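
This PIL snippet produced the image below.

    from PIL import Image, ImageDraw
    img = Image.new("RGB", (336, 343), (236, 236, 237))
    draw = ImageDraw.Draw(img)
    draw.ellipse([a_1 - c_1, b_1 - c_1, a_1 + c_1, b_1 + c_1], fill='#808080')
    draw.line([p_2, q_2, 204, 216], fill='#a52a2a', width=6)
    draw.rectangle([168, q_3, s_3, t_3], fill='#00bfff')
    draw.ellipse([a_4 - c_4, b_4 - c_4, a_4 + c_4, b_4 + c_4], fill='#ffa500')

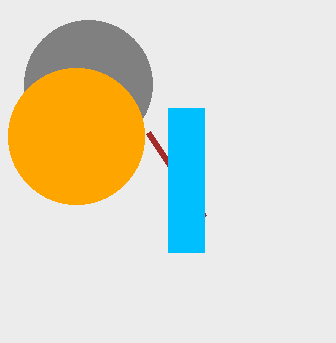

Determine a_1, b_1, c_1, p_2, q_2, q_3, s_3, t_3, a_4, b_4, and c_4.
a_1 = 88, b_1 = 84, c_1 = 64, p_2 = 148, q_2 = 132, q_3 = 108, s_3 = 204, t_3 = 252, a_4 = 76, b_4 = 136, c_4 = 68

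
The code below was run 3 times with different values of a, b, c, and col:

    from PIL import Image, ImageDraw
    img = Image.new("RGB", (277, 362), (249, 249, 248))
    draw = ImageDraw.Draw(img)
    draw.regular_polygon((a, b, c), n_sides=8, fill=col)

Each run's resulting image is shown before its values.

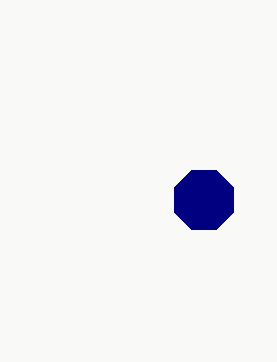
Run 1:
a = 204
b = 200
c = 32
col = 'navy'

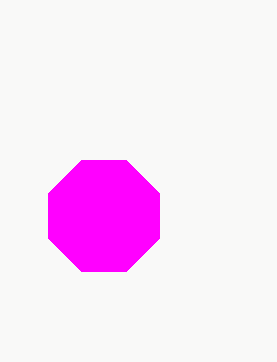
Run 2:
a = 104; b = 216; c = 60; col = 'magenta'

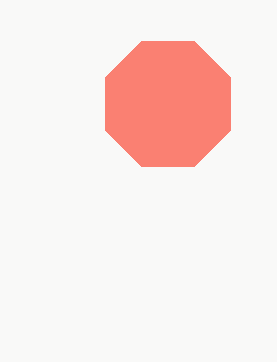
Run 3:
a = 168, b = 104, c = 68, col = 'salmon'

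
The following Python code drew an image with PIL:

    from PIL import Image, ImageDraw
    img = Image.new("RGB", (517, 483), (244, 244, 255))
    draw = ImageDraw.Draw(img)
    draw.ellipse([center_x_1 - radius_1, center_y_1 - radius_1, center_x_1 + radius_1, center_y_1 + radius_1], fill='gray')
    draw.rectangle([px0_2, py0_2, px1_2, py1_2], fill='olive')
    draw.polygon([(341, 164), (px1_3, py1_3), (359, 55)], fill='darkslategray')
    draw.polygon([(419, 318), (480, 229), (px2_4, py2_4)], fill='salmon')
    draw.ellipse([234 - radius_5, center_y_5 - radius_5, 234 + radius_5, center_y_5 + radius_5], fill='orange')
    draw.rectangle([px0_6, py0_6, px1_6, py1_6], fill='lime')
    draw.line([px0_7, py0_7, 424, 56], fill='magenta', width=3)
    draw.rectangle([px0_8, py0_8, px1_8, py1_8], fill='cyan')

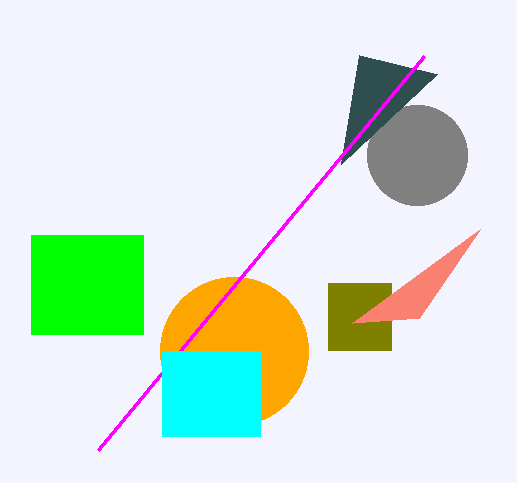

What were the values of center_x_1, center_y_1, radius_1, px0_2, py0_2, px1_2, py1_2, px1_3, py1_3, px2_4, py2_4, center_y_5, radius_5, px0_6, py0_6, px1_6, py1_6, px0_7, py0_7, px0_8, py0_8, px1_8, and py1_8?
center_x_1 = 417, center_y_1 = 155, radius_1 = 50, px0_2 = 328, py0_2 = 283, px1_2 = 391, py1_2 = 350, px1_3 = 437, py1_3 = 74, px2_4 = 352, py2_4 = 323, center_y_5 = 351, radius_5 = 74, px0_6 = 31, py0_6 = 235, px1_6 = 143, py1_6 = 334, px0_7 = 98, py0_7 = 450, px0_8 = 162, py0_8 = 351, px1_8 = 260, py1_8 = 436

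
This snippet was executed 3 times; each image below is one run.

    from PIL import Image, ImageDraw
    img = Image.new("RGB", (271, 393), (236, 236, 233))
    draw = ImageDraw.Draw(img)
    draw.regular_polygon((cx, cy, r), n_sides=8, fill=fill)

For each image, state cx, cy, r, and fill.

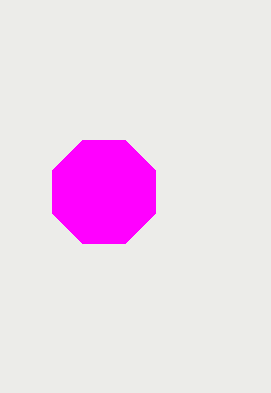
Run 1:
cx = 104, cy = 192, r = 56, fill = 'magenta'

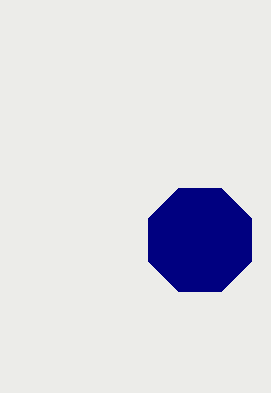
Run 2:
cx = 200, cy = 240, r = 56, fill = 'navy'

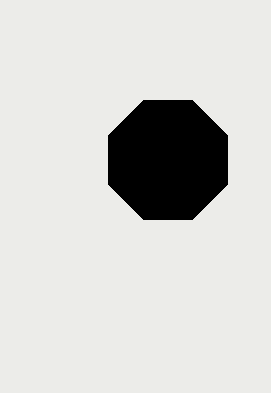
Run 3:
cx = 168
cy = 160
r = 64
fill = 'black'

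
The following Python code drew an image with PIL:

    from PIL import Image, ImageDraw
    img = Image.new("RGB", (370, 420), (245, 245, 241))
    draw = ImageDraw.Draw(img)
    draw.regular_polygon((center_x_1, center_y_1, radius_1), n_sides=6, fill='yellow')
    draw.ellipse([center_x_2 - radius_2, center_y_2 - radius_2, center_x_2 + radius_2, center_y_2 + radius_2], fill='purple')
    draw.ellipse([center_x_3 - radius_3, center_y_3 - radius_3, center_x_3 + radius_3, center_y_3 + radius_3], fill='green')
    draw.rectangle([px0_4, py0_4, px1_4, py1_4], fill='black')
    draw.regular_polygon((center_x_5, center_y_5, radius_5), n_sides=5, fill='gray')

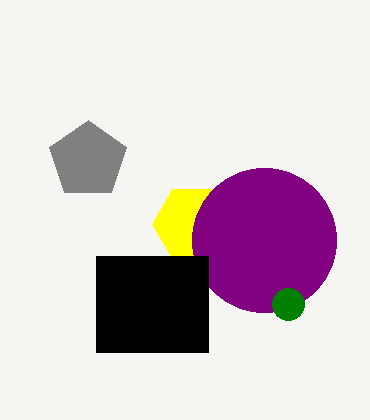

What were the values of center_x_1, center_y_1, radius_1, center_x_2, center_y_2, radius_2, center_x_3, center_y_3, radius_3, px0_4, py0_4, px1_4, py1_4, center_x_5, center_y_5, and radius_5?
center_x_1 = 192, center_y_1 = 224, radius_1 = 40, center_x_2 = 264, center_y_2 = 240, radius_2 = 72, center_x_3 = 288, center_y_3 = 304, radius_3 = 16, px0_4 = 96, py0_4 = 256, px1_4 = 208, py1_4 = 352, center_x_5 = 88, center_y_5 = 160, radius_5 = 40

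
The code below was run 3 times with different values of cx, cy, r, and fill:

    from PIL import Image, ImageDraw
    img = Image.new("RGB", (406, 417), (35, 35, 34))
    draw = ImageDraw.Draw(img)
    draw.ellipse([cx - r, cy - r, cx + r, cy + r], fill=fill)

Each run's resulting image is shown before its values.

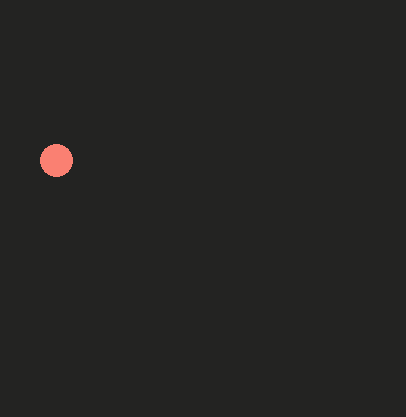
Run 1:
cx = 56
cy = 160
r = 16
fill = 'salmon'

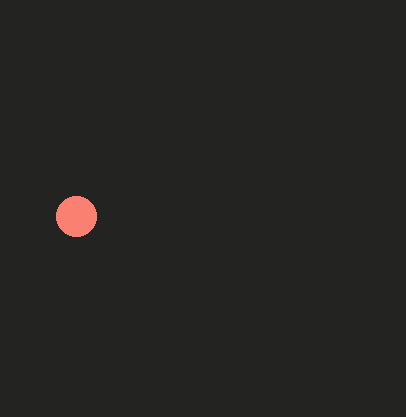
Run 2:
cx = 76
cy = 216
r = 20
fill = 'salmon'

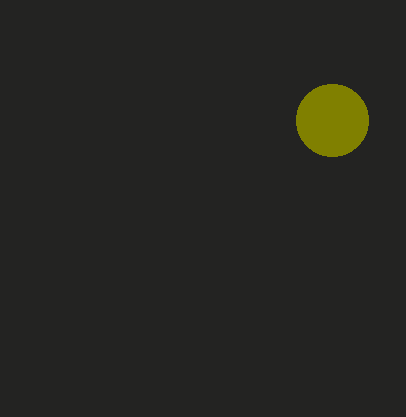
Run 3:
cx = 332; cy = 120; r = 36; fill = 'olive'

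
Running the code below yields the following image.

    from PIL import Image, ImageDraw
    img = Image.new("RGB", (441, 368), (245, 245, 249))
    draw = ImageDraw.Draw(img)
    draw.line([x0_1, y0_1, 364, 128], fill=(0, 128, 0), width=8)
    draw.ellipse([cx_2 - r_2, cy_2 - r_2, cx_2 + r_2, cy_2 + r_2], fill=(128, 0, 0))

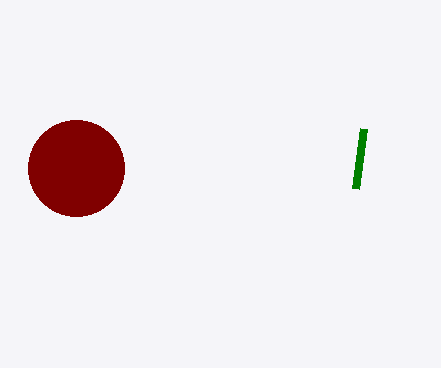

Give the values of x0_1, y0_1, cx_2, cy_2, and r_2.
x0_1 = 356
y0_1 = 188
cx_2 = 76
cy_2 = 168
r_2 = 48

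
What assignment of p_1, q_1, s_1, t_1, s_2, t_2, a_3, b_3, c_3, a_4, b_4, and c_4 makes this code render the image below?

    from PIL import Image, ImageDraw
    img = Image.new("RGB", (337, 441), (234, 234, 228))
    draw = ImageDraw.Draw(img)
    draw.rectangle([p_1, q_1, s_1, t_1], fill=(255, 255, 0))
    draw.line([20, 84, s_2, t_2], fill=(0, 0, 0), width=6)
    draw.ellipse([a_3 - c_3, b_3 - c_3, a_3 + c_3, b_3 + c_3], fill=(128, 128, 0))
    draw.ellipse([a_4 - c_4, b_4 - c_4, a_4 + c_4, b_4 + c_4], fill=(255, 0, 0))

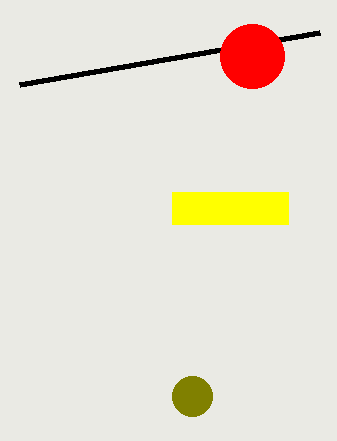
p_1 = 172; q_1 = 192; s_1 = 288; t_1 = 224; s_2 = 320; t_2 = 32; a_3 = 192; b_3 = 396; c_3 = 20; a_4 = 252; b_4 = 56; c_4 = 32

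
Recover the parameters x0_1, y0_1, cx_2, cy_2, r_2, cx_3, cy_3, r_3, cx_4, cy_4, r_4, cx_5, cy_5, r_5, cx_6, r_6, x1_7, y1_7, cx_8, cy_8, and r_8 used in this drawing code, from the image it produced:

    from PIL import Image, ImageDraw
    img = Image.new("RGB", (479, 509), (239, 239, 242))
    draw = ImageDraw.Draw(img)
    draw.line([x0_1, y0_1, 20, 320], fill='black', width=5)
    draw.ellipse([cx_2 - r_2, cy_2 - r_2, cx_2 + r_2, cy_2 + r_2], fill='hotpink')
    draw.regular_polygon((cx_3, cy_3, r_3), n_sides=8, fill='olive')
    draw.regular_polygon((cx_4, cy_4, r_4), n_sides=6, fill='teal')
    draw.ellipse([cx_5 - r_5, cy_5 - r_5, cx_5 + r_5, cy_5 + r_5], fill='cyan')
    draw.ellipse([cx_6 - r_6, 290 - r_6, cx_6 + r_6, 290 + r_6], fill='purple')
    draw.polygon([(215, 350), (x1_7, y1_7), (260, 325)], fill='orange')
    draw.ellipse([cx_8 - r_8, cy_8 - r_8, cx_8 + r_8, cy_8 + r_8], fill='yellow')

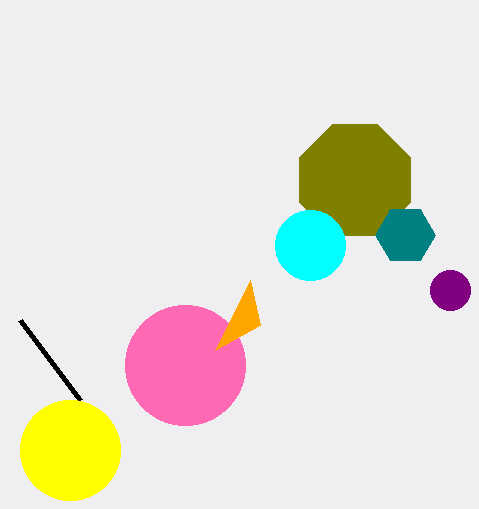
x0_1 = 80; y0_1 = 400; cx_2 = 185; cy_2 = 365; r_2 = 60; cx_3 = 355; cy_3 = 180; r_3 = 60; cx_4 = 405; cy_4 = 235; r_4 = 30; cx_5 = 310; cy_5 = 245; r_5 = 35; cx_6 = 450; r_6 = 20; x1_7 = 250; y1_7 = 280; cx_8 = 70; cy_8 = 450; r_8 = 50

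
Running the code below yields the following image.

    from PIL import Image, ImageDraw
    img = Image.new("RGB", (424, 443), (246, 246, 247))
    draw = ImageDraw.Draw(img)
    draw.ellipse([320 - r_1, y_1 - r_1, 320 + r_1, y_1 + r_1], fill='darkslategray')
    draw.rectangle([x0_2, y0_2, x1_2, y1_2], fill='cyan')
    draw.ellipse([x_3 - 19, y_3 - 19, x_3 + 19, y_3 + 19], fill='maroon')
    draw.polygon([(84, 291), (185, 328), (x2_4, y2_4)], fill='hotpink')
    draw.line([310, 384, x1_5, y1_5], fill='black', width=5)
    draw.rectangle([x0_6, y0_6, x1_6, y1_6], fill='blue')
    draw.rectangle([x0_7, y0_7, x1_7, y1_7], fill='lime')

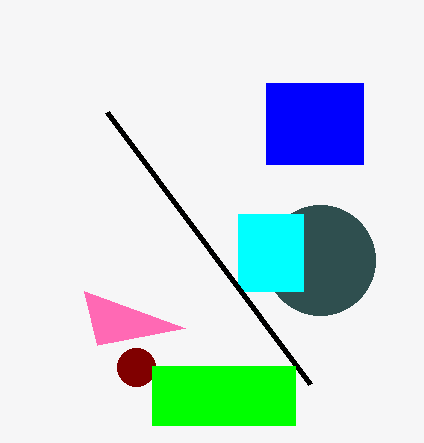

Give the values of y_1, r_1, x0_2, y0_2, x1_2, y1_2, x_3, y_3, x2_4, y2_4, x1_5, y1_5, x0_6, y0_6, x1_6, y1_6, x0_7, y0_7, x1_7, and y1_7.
y_1 = 260
r_1 = 55
x0_2 = 238
y0_2 = 214
x1_2 = 303
y1_2 = 291
x_3 = 136
y_3 = 367
x2_4 = 97
y2_4 = 345
x1_5 = 107
y1_5 = 112
x0_6 = 266
y0_6 = 83
x1_6 = 363
y1_6 = 164
x0_7 = 152
y0_7 = 366
x1_7 = 295
y1_7 = 425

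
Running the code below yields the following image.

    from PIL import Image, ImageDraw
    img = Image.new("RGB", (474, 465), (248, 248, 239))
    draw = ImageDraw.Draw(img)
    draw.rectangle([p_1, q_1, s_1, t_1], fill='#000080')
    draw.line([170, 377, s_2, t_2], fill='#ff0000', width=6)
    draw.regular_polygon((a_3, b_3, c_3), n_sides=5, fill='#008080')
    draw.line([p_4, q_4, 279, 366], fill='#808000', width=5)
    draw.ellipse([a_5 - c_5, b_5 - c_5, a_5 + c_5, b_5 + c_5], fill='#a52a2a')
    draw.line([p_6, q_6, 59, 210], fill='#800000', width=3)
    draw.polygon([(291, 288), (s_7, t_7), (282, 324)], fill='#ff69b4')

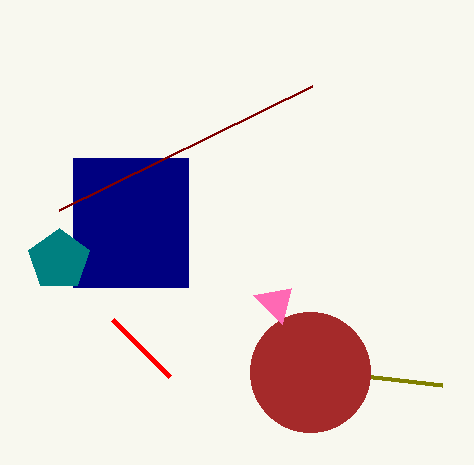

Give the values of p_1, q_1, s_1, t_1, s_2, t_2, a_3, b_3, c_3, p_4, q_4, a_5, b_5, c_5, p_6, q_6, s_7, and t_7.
p_1 = 73
q_1 = 158
s_1 = 188
t_1 = 287
s_2 = 113
t_2 = 320
a_3 = 59
b_3 = 260
c_3 = 32
p_4 = 442
q_4 = 385
a_5 = 310
b_5 = 372
c_5 = 60
p_6 = 312
q_6 = 86
s_7 = 253
t_7 = 295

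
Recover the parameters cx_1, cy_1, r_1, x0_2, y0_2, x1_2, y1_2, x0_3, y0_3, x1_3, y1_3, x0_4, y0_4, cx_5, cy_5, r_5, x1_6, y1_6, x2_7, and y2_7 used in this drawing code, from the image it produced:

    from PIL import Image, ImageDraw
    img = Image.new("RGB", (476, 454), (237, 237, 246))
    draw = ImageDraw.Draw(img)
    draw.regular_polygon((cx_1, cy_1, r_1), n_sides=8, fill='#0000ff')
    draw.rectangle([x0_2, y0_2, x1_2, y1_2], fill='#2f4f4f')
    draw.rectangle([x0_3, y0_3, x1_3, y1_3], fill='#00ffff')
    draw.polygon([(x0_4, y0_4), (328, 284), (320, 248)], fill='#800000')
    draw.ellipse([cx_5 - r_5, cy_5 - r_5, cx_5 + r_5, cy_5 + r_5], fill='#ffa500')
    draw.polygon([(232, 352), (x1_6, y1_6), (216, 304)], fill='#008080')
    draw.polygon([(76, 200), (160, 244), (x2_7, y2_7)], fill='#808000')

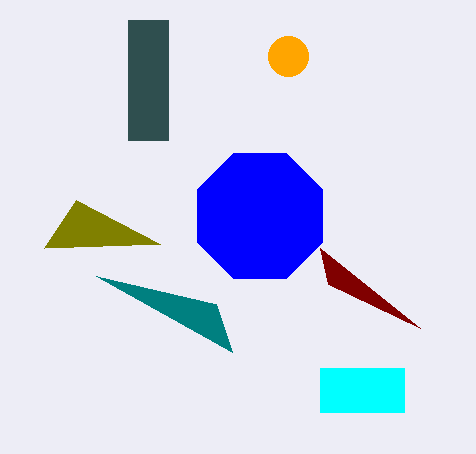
cx_1 = 260; cy_1 = 216; r_1 = 68; x0_2 = 128; y0_2 = 20; x1_2 = 168; y1_2 = 140; x0_3 = 320; y0_3 = 368; x1_3 = 404; y1_3 = 412; x0_4 = 420; y0_4 = 328; cx_5 = 288; cy_5 = 56; r_5 = 20; x1_6 = 96; y1_6 = 276; x2_7 = 44; y2_7 = 248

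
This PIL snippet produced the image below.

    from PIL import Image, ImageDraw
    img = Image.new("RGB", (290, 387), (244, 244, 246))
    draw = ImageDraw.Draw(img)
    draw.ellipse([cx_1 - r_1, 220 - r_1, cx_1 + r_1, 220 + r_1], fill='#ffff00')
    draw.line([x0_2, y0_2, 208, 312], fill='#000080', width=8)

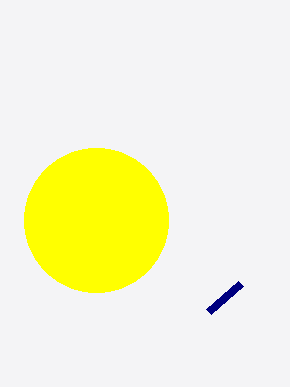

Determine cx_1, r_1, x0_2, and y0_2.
cx_1 = 96
r_1 = 72
x0_2 = 240
y0_2 = 284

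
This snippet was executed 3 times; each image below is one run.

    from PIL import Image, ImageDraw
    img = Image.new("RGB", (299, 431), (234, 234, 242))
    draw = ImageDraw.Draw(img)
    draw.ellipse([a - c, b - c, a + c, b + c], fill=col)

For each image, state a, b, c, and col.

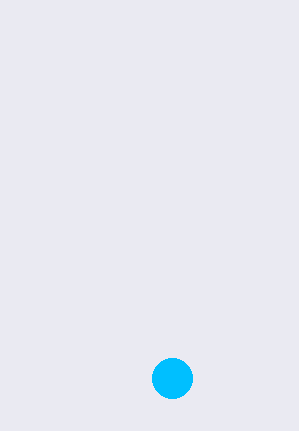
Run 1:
a = 172
b = 378
c = 20
col = 'deepskyblue'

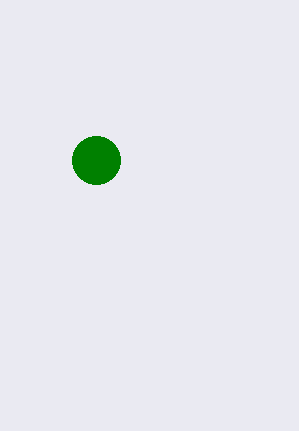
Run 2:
a = 96
b = 160
c = 24
col = 'green'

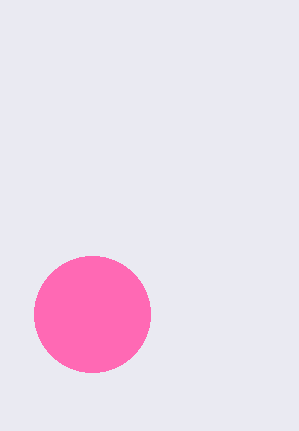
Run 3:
a = 92, b = 314, c = 58, col = 'hotpink'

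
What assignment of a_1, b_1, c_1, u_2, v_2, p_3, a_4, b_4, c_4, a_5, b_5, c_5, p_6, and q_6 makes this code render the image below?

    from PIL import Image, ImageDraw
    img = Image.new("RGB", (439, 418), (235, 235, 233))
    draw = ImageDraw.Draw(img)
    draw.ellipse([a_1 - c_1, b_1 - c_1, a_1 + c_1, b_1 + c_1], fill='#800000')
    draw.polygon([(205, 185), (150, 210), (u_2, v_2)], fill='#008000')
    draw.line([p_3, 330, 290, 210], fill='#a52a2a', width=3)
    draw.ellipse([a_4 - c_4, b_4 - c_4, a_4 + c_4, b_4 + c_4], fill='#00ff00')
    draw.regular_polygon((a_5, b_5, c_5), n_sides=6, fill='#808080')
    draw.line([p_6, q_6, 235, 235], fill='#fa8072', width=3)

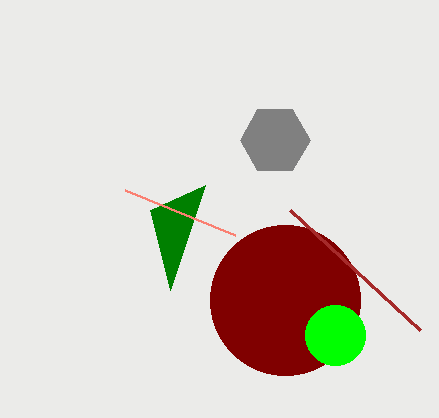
a_1 = 285; b_1 = 300; c_1 = 75; u_2 = 170; v_2 = 290; p_3 = 420; a_4 = 335; b_4 = 335; c_4 = 30; a_5 = 275; b_5 = 140; c_5 = 35; p_6 = 125; q_6 = 190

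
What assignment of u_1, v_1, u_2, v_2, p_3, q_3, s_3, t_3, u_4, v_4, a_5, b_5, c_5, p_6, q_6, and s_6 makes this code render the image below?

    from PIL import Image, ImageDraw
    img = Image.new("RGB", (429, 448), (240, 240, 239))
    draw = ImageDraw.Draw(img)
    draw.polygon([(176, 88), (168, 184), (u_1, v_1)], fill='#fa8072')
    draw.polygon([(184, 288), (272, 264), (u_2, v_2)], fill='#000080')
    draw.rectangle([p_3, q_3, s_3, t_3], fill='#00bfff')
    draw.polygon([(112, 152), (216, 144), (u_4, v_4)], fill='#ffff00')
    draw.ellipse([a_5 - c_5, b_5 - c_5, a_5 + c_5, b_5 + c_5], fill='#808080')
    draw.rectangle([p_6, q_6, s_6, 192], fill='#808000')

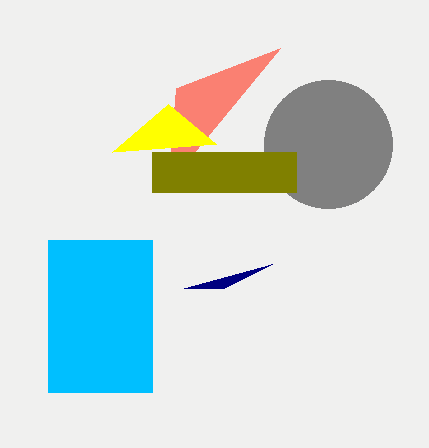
u_1 = 280; v_1 = 48; u_2 = 224; v_2 = 288; p_3 = 48; q_3 = 240; s_3 = 152; t_3 = 392; u_4 = 168; v_4 = 104; a_5 = 328; b_5 = 144; c_5 = 64; p_6 = 152; q_6 = 152; s_6 = 296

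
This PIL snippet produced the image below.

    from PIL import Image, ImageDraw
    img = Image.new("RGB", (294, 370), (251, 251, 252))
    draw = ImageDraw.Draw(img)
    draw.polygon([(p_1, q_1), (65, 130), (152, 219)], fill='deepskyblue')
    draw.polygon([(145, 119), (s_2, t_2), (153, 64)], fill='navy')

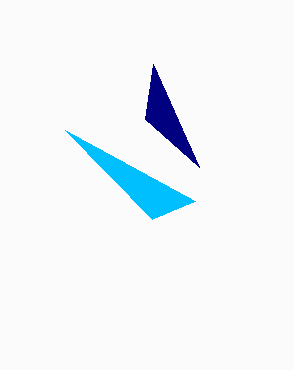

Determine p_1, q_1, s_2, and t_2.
p_1 = 195, q_1 = 201, s_2 = 199, t_2 = 167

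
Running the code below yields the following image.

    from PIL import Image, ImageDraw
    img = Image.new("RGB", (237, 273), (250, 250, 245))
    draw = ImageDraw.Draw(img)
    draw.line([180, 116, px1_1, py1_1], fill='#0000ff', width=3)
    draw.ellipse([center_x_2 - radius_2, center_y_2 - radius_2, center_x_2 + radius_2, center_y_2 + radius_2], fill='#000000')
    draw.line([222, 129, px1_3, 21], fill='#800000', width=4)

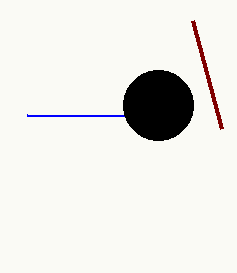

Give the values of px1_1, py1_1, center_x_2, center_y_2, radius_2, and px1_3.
px1_1 = 27, py1_1 = 115, center_x_2 = 158, center_y_2 = 105, radius_2 = 35, px1_3 = 193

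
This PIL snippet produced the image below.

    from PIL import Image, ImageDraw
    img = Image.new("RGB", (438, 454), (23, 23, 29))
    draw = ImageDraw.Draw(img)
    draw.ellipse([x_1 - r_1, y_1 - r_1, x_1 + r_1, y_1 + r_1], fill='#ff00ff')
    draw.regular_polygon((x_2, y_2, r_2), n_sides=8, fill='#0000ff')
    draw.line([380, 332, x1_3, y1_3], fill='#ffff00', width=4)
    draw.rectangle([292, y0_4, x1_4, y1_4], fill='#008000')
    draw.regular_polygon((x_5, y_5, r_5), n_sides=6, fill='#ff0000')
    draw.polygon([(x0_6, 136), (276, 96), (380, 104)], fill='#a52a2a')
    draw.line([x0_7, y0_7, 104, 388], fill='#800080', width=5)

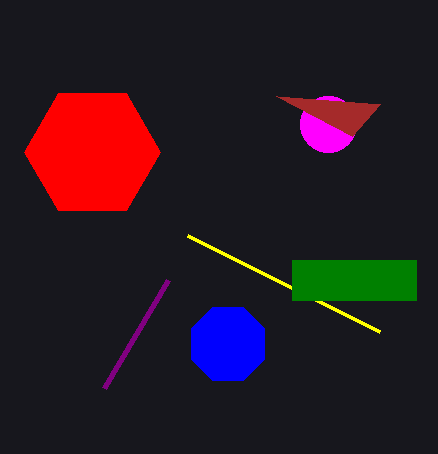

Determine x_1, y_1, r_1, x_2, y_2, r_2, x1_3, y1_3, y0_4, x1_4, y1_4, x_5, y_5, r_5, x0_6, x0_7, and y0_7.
x_1 = 328
y_1 = 124
r_1 = 28
x_2 = 228
y_2 = 344
r_2 = 40
x1_3 = 188
y1_3 = 236
y0_4 = 260
x1_4 = 416
y1_4 = 300
x_5 = 92
y_5 = 152
r_5 = 68
x0_6 = 352
x0_7 = 168
y0_7 = 280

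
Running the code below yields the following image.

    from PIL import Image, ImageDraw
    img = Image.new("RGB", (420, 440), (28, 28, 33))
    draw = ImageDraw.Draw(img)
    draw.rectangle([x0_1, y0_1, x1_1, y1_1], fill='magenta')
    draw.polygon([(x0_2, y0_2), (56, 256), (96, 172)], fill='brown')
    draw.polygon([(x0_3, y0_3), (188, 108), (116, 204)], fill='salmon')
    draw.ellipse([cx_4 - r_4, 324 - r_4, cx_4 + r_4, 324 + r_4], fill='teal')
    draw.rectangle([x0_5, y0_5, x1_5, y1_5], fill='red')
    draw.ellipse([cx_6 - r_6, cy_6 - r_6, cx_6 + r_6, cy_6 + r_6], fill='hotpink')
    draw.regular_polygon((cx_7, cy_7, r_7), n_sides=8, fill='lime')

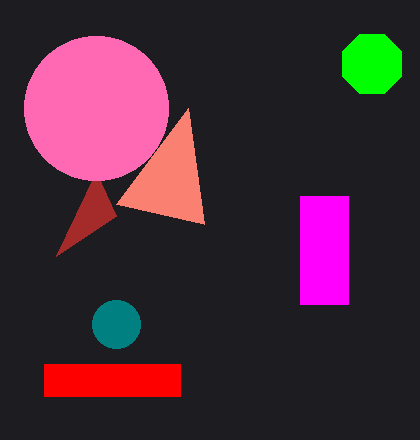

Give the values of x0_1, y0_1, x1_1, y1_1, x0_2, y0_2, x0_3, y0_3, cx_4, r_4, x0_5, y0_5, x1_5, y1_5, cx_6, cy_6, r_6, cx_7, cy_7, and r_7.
x0_1 = 300
y0_1 = 196
x1_1 = 348
y1_1 = 304
x0_2 = 116
y0_2 = 216
x0_3 = 204
y0_3 = 224
cx_4 = 116
r_4 = 24
x0_5 = 44
y0_5 = 364
x1_5 = 180
y1_5 = 396
cx_6 = 96
cy_6 = 108
r_6 = 72
cx_7 = 372
cy_7 = 64
r_7 = 32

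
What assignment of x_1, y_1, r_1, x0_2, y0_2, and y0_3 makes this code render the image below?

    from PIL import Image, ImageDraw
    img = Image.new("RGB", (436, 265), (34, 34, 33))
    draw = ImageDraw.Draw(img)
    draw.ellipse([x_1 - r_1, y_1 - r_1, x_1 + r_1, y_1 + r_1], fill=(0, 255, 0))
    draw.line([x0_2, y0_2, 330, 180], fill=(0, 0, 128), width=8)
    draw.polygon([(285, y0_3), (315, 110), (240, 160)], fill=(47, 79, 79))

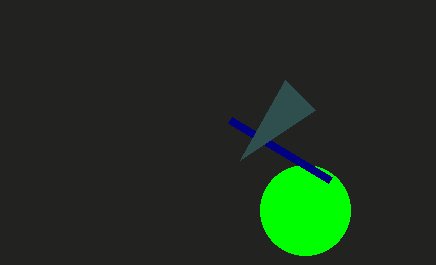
x_1 = 305; y_1 = 210; r_1 = 45; x0_2 = 230; y0_2 = 120; y0_3 = 80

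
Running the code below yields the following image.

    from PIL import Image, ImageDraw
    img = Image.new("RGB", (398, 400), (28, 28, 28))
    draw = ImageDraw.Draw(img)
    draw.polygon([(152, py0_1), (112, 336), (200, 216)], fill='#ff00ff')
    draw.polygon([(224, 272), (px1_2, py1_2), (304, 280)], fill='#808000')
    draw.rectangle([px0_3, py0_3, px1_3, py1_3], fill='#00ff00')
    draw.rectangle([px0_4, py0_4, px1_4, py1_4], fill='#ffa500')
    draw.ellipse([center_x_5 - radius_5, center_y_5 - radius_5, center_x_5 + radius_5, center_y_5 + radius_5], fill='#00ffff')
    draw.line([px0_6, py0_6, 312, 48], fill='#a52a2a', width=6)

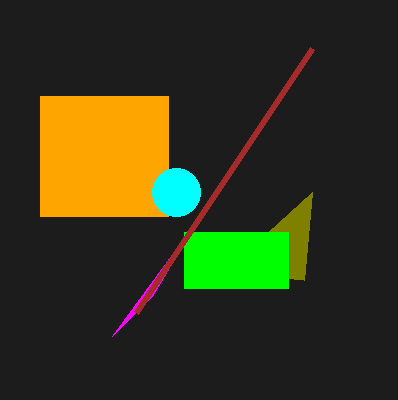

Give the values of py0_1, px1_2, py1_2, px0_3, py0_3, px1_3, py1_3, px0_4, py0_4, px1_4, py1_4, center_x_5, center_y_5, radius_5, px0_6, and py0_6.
py0_1 = 296; px1_2 = 312; py1_2 = 192; px0_3 = 184; py0_3 = 232; px1_3 = 288; py1_3 = 288; px0_4 = 40; py0_4 = 96; px1_4 = 168; py1_4 = 216; center_x_5 = 176; center_y_5 = 192; radius_5 = 24; px0_6 = 136; py0_6 = 312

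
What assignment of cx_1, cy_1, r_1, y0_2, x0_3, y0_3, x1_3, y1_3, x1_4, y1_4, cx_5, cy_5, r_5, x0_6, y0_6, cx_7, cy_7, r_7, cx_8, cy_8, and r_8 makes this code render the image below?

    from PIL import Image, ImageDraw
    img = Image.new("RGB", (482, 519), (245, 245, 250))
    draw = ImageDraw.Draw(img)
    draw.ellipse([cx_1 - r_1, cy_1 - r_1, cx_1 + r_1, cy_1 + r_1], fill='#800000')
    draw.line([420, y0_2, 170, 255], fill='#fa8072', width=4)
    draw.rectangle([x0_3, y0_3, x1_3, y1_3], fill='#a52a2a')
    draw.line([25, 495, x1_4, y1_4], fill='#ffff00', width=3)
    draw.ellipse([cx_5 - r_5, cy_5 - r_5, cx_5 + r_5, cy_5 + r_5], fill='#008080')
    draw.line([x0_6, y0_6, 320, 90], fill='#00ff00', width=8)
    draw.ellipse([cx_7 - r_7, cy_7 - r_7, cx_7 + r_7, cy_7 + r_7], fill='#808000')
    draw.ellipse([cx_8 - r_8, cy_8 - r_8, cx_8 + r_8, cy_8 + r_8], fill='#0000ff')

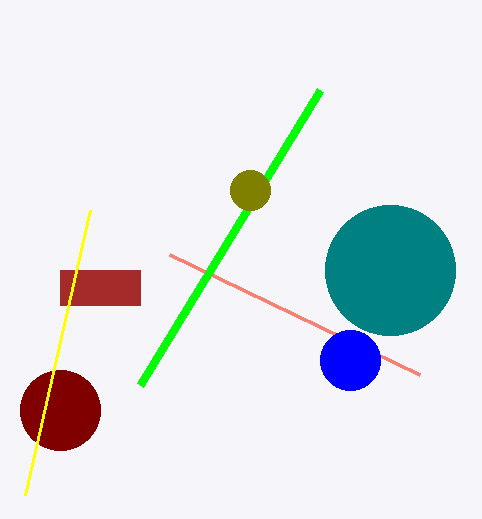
cx_1 = 60
cy_1 = 410
r_1 = 40
y0_2 = 375
x0_3 = 60
y0_3 = 270
x1_3 = 140
y1_3 = 305
x1_4 = 90
y1_4 = 210
cx_5 = 390
cy_5 = 270
r_5 = 65
x0_6 = 140
y0_6 = 385
cx_7 = 250
cy_7 = 190
r_7 = 20
cx_8 = 350
cy_8 = 360
r_8 = 30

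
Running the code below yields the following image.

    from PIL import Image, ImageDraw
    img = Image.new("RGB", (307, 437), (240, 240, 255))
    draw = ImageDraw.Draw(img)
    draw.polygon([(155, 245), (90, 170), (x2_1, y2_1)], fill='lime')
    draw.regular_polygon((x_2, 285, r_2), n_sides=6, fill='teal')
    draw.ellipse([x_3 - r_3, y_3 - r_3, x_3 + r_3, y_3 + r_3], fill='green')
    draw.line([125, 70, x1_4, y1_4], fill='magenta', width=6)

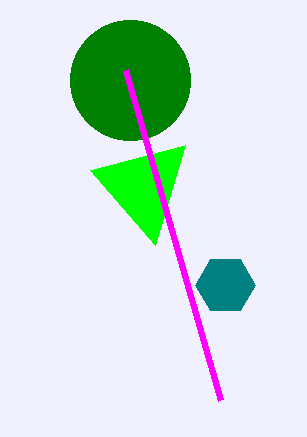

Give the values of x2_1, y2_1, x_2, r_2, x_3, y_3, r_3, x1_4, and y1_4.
x2_1 = 185, y2_1 = 145, x_2 = 225, r_2 = 30, x_3 = 130, y_3 = 80, r_3 = 60, x1_4 = 220, y1_4 = 400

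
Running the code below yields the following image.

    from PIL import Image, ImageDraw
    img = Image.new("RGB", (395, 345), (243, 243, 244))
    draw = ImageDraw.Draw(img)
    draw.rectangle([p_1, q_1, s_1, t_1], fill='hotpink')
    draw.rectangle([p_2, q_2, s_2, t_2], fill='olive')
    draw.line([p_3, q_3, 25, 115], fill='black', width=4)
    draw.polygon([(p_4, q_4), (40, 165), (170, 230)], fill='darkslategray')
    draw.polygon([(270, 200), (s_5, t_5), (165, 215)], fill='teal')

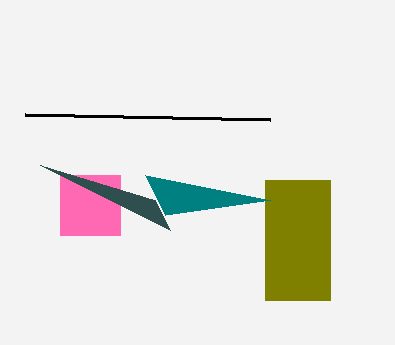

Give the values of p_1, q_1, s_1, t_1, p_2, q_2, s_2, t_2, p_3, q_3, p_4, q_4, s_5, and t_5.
p_1 = 60, q_1 = 175, s_1 = 120, t_1 = 235, p_2 = 265, q_2 = 180, s_2 = 330, t_2 = 300, p_3 = 270, q_3 = 120, p_4 = 155, q_4 = 200, s_5 = 145, t_5 = 175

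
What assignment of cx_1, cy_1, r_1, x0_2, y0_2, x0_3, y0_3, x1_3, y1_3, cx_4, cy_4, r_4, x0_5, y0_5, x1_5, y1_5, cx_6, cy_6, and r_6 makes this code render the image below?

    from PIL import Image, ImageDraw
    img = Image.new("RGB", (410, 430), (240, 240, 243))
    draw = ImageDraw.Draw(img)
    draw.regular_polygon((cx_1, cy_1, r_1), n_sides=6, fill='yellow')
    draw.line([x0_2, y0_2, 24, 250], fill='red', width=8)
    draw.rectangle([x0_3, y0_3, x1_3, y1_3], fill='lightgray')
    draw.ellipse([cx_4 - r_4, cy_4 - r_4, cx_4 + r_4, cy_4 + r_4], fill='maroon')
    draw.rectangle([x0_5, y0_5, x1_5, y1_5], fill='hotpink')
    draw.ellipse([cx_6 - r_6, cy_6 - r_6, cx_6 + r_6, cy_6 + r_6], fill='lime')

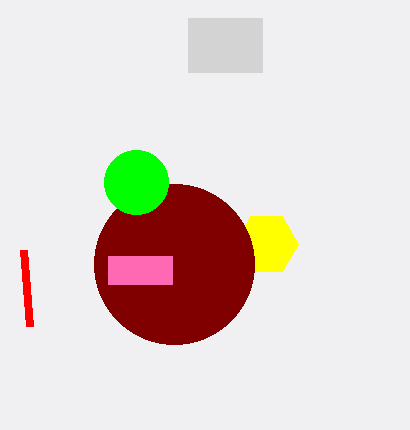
cx_1 = 266
cy_1 = 244
r_1 = 32
x0_2 = 30
y0_2 = 326
x0_3 = 188
y0_3 = 18
x1_3 = 262
y1_3 = 72
cx_4 = 174
cy_4 = 264
r_4 = 80
x0_5 = 108
y0_5 = 256
x1_5 = 172
y1_5 = 284
cx_6 = 136
cy_6 = 182
r_6 = 32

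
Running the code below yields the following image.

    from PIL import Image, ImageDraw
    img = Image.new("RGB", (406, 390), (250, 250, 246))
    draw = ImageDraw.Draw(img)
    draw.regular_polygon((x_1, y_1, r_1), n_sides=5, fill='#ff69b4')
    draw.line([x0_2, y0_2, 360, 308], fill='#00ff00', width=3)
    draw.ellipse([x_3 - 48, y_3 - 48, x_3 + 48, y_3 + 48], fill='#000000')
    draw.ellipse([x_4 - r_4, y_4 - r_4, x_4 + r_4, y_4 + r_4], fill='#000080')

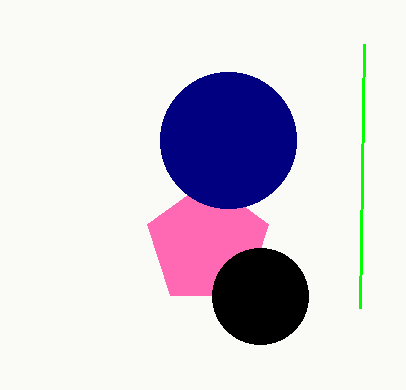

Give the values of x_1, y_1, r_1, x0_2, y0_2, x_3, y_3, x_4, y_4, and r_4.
x_1 = 208
y_1 = 244
r_1 = 64
x0_2 = 364
y0_2 = 44
x_3 = 260
y_3 = 296
x_4 = 228
y_4 = 140
r_4 = 68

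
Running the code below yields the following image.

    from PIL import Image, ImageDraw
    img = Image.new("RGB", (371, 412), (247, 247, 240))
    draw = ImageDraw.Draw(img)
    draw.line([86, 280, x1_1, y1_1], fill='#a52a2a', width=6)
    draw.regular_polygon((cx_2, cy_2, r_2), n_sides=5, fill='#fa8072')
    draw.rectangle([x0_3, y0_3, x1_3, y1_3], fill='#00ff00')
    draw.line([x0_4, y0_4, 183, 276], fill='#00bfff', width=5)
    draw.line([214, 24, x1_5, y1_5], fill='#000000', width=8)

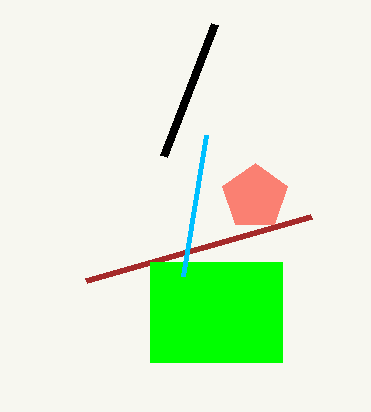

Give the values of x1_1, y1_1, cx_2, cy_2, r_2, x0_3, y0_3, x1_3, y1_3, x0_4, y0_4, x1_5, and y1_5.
x1_1 = 311, y1_1 = 216, cx_2 = 255, cy_2 = 197, r_2 = 34, x0_3 = 150, y0_3 = 262, x1_3 = 282, y1_3 = 362, x0_4 = 206, y0_4 = 135, x1_5 = 163, y1_5 = 156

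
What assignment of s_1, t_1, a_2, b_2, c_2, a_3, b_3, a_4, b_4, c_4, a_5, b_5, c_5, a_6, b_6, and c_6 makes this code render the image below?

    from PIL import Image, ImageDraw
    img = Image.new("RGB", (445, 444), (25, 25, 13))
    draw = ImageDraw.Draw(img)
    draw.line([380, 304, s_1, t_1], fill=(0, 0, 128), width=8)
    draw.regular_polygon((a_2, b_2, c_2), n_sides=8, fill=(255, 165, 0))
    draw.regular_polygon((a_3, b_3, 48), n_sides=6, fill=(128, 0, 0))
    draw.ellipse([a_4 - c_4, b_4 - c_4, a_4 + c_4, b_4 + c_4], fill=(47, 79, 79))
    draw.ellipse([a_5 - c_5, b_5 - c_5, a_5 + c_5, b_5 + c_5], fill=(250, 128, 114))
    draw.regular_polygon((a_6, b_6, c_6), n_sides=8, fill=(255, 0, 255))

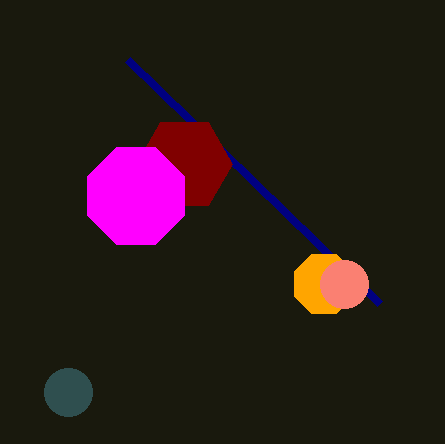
s_1 = 128
t_1 = 60
a_2 = 324
b_2 = 284
c_2 = 32
a_3 = 184
b_3 = 164
a_4 = 68
b_4 = 392
c_4 = 24
a_5 = 344
b_5 = 284
c_5 = 24
a_6 = 136
b_6 = 196
c_6 = 52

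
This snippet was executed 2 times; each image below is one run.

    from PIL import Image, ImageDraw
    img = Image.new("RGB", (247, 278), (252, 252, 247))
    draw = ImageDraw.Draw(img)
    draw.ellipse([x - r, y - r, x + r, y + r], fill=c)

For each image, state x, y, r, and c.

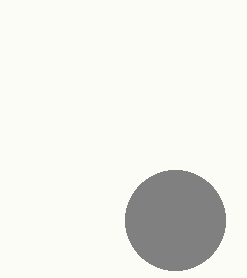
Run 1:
x = 175; y = 220; r = 50; c = 'gray'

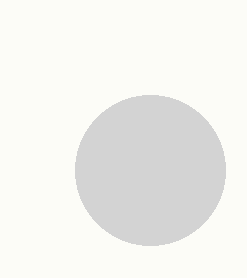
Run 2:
x = 150, y = 170, r = 75, c = 'lightgray'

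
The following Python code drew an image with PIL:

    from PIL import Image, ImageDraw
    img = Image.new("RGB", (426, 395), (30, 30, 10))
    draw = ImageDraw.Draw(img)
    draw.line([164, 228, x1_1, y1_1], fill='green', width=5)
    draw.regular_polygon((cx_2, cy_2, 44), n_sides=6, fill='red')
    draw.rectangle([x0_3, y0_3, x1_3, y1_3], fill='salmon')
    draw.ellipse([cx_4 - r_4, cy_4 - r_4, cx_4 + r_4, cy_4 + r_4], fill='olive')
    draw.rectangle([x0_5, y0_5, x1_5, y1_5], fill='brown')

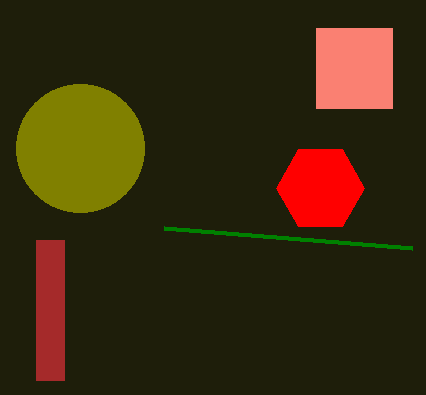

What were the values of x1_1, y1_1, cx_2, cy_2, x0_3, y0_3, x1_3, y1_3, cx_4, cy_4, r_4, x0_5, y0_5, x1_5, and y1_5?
x1_1 = 412, y1_1 = 248, cx_2 = 320, cy_2 = 188, x0_3 = 316, y0_3 = 28, x1_3 = 392, y1_3 = 108, cx_4 = 80, cy_4 = 148, r_4 = 64, x0_5 = 36, y0_5 = 240, x1_5 = 64, y1_5 = 380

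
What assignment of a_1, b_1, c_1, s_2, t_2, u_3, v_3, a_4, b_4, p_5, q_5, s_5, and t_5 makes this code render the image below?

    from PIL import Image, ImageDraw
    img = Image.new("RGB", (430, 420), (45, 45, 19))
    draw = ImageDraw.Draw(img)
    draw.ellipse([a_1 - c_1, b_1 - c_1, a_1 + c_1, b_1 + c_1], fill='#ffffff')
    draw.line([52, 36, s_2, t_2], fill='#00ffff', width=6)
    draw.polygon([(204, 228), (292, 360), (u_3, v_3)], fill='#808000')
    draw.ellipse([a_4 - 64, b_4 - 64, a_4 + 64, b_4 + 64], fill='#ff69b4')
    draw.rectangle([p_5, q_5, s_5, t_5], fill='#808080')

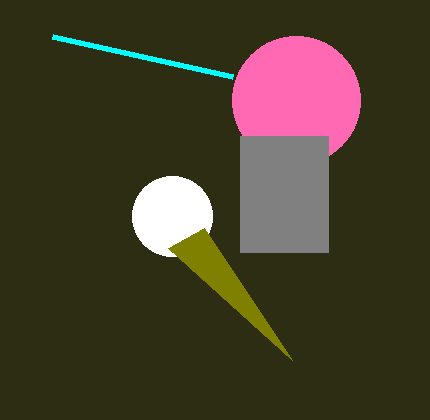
a_1 = 172, b_1 = 216, c_1 = 40, s_2 = 232, t_2 = 76, u_3 = 168, v_3 = 248, a_4 = 296, b_4 = 100, p_5 = 240, q_5 = 136, s_5 = 328, t_5 = 252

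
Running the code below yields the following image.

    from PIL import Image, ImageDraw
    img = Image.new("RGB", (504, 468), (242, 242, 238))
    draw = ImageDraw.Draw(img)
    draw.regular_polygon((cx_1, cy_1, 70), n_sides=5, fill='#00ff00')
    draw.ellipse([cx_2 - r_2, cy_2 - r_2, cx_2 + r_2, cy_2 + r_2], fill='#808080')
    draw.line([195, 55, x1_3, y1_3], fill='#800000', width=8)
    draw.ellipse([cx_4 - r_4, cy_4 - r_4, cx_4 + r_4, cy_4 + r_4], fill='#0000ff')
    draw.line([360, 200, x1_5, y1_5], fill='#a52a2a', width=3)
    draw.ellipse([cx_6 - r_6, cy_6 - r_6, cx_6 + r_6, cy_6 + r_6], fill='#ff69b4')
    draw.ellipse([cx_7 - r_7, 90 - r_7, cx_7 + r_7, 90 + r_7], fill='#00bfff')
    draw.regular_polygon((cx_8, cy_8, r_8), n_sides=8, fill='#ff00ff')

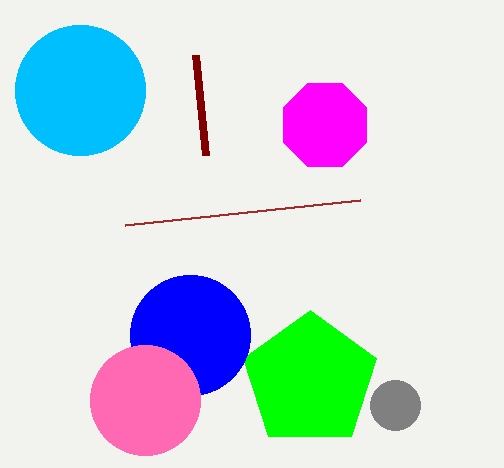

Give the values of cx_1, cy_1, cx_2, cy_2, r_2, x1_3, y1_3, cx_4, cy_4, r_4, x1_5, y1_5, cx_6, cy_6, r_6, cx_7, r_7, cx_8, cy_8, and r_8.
cx_1 = 310, cy_1 = 380, cx_2 = 395, cy_2 = 405, r_2 = 25, x1_3 = 205, y1_3 = 155, cx_4 = 190, cy_4 = 335, r_4 = 60, x1_5 = 125, y1_5 = 225, cx_6 = 145, cy_6 = 400, r_6 = 55, cx_7 = 80, r_7 = 65, cx_8 = 325, cy_8 = 125, r_8 = 45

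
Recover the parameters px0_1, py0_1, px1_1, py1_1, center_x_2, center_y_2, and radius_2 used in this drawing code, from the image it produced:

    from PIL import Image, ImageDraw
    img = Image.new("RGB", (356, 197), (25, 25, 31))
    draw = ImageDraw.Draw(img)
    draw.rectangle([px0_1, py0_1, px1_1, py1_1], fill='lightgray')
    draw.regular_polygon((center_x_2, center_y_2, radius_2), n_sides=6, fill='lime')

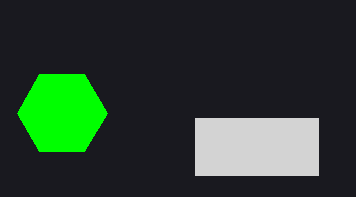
px0_1 = 195; py0_1 = 118; px1_1 = 318; py1_1 = 175; center_x_2 = 62; center_y_2 = 113; radius_2 = 45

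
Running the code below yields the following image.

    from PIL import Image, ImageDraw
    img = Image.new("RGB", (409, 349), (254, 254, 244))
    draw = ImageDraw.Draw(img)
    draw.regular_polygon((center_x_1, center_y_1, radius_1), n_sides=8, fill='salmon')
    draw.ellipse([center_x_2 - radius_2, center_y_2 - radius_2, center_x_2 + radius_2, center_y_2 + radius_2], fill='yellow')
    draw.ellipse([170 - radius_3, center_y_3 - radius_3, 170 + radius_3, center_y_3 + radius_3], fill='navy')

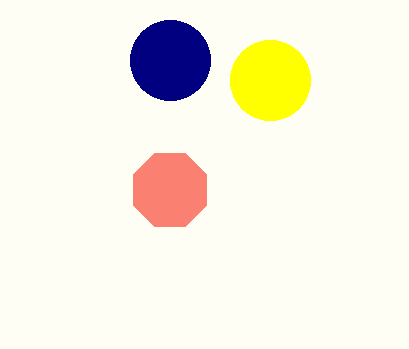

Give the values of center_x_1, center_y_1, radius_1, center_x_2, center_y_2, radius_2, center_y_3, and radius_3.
center_x_1 = 170; center_y_1 = 190; radius_1 = 40; center_x_2 = 270; center_y_2 = 80; radius_2 = 40; center_y_3 = 60; radius_3 = 40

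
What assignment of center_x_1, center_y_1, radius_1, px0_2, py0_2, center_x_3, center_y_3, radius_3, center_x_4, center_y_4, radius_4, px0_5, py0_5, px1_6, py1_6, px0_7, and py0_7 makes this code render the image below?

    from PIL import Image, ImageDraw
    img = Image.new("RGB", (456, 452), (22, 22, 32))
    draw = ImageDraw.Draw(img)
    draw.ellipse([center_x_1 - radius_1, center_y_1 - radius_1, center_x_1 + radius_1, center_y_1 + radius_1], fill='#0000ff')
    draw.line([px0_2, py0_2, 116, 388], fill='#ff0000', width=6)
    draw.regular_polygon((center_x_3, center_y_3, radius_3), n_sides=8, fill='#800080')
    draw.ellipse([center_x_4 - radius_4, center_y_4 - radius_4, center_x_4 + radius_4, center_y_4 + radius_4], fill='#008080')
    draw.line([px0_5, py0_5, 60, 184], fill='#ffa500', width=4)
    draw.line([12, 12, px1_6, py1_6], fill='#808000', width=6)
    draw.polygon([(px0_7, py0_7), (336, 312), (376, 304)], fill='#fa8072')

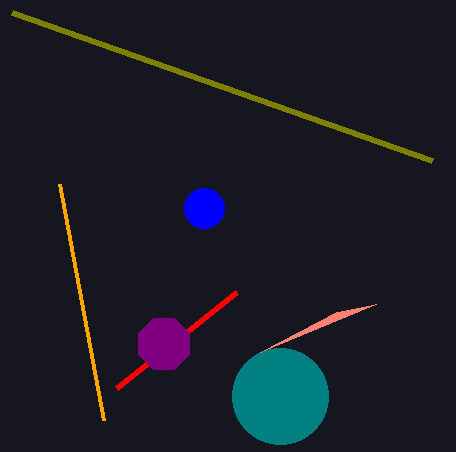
center_x_1 = 204; center_y_1 = 208; radius_1 = 20; px0_2 = 236; py0_2 = 292; center_x_3 = 164; center_y_3 = 344; radius_3 = 28; center_x_4 = 280; center_y_4 = 396; radius_4 = 48; px0_5 = 104; py0_5 = 420; px1_6 = 432; py1_6 = 160; px0_7 = 260; py0_7 = 352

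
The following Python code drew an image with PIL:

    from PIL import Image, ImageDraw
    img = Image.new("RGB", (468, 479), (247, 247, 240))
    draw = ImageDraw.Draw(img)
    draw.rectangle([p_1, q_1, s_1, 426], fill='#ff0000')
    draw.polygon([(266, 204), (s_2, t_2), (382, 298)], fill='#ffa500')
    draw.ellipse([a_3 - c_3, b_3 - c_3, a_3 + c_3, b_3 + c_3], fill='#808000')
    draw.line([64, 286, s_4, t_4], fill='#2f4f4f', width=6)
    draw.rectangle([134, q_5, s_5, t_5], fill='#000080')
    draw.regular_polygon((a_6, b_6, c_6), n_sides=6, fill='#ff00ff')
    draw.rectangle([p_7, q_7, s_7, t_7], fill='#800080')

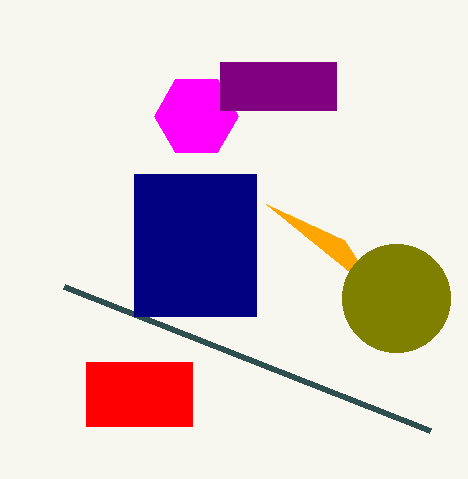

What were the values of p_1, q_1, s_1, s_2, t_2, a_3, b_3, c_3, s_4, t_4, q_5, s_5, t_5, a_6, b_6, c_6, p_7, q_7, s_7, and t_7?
p_1 = 86; q_1 = 362; s_1 = 192; s_2 = 344; t_2 = 240; a_3 = 396; b_3 = 298; c_3 = 54; s_4 = 430; t_4 = 430; q_5 = 174; s_5 = 256; t_5 = 316; a_6 = 196; b_6 = 116; c_6 = 42; p_7 = 220; q_7 = 62; s_7 = 336; t_7 = 110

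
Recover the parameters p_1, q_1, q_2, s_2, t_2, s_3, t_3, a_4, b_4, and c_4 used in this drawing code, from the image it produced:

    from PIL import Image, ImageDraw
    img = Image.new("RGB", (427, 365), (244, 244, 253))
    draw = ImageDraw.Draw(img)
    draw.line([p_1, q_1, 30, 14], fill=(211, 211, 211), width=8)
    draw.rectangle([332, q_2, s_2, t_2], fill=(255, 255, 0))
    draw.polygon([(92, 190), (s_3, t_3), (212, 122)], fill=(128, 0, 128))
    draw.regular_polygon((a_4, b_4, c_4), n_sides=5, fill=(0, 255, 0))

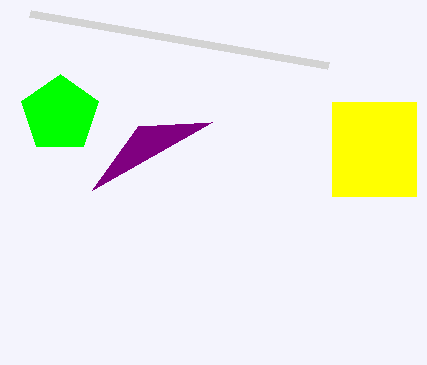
p_1 = 328, q_1 = 66, q_2 = 102, s_2 = 416, t_2 = 196, s_3 = 138, t_3 = 126, a_4 = 60, b_4 = 114, c_4 = 40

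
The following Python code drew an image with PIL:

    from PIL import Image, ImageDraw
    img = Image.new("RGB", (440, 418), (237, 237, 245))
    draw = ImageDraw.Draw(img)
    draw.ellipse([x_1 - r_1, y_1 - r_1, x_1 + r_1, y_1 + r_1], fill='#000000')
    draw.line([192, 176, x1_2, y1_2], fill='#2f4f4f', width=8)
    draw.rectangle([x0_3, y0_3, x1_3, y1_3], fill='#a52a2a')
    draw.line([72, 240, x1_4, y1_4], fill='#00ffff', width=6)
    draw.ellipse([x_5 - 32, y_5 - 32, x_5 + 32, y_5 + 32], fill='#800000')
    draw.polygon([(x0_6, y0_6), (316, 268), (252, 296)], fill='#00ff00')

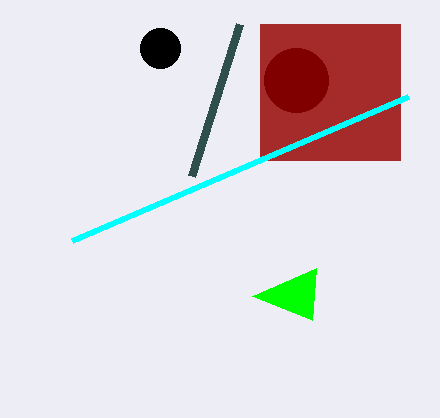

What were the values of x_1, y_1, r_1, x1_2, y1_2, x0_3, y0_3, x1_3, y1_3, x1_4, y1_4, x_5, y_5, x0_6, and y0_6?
x_1 = 160, y_1 = 48, r_1 = 20, x1_2 = 240, y1_2 = 24, x0_3 = 260, y0_3 = 24, x1_3 = 400, y1_3 = 160, x1_4 = 408, y1_4 = 96, x_5 = 296, y_5 = 80, x0_6 = 312, y0_6 = 320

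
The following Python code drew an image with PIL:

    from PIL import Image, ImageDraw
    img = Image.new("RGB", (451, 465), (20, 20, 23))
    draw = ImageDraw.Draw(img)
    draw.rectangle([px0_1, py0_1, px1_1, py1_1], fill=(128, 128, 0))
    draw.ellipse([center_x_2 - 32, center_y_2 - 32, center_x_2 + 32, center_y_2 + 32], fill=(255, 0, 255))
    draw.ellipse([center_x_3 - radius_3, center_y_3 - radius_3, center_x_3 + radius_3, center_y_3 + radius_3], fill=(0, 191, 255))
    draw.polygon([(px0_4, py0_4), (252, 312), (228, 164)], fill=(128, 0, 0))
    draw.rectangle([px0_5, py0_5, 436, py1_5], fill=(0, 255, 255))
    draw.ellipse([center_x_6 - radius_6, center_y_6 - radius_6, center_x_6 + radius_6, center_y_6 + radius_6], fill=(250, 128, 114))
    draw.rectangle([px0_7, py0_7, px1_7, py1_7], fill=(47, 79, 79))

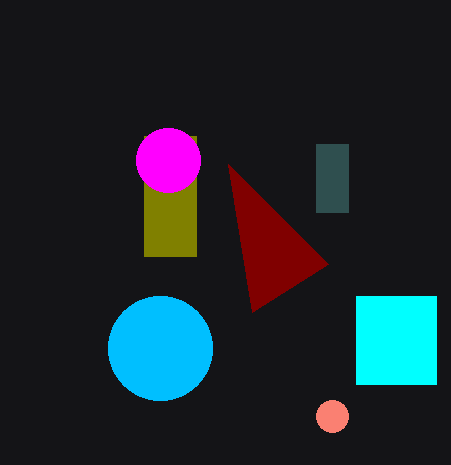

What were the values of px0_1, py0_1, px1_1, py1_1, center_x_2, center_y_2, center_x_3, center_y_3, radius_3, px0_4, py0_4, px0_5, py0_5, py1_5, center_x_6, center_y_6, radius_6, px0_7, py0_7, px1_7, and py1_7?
px0_1 = 144
py0_1 = 136
px1_1 = 196
py1_1 = 256
center_x_2 = 168
center_y_2 = 160
center_x_3 = 160
center_y_3 = 348
radius_3 = 52
px0_4 = 328
py0_4 = 264
px0_5 = 356
py0_5 = 296
py1_5 = 384
center_x_6 = 332
center_y_6 = 416
radius_6 = 16
px0_7 = 316
py0_7 = 144
px1_7 = 348
py1_7 = 212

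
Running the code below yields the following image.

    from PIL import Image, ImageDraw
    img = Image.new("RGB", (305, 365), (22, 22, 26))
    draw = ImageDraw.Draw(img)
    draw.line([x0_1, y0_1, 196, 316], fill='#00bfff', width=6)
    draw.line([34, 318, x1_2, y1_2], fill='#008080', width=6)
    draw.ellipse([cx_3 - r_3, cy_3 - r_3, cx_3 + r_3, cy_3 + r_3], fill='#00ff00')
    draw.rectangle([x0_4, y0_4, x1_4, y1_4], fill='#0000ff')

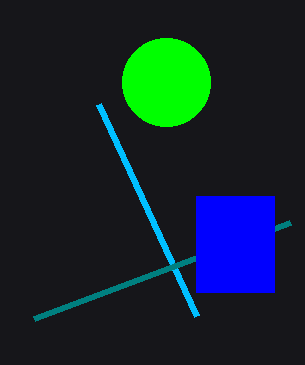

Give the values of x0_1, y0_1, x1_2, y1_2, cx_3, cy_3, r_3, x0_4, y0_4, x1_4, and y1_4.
x0_1 = 98; y0_1 = 104; x1_2 = 290; y1_2 = 222; cx_3 = 166; cy_3 = 82; r_3 = 44; x0_4 = 196; y0_4 = 196; x1_4 = 274; y1_4 = 292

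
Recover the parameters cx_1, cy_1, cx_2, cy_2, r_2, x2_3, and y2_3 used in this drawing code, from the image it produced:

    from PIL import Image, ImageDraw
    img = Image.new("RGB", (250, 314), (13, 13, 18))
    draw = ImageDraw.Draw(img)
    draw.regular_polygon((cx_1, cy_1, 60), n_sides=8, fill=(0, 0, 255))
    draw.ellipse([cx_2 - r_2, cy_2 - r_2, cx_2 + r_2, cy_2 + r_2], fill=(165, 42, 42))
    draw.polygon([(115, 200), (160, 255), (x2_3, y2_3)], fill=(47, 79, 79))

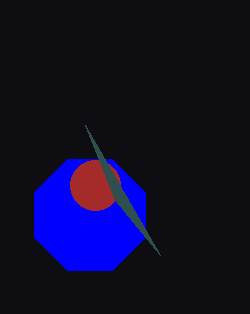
cx_1 = 90; cy_1 = 215; cx_2 = 95; cy_2 = 185; r_2 = 25; x2_3 = 85; y2_3 = 125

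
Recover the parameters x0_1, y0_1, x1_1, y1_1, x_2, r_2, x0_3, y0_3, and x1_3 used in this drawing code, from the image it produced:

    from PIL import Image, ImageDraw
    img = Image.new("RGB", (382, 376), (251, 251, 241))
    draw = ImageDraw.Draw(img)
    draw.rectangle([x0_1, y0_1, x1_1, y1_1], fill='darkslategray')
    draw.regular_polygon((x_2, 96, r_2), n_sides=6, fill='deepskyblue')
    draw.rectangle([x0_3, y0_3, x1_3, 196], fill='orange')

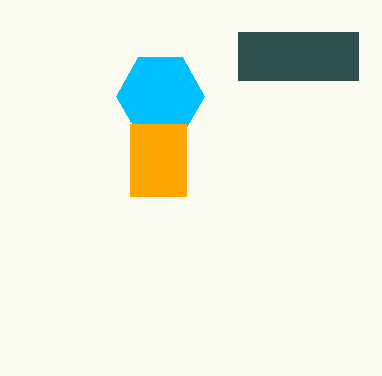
x0_1 = 238; y0_1 = 32; x1_1 = 358; y1_1 = 80; x_2 = 160; r_2 = 44; x0_3 = 130; y0_3 = 124; x1_3 = 186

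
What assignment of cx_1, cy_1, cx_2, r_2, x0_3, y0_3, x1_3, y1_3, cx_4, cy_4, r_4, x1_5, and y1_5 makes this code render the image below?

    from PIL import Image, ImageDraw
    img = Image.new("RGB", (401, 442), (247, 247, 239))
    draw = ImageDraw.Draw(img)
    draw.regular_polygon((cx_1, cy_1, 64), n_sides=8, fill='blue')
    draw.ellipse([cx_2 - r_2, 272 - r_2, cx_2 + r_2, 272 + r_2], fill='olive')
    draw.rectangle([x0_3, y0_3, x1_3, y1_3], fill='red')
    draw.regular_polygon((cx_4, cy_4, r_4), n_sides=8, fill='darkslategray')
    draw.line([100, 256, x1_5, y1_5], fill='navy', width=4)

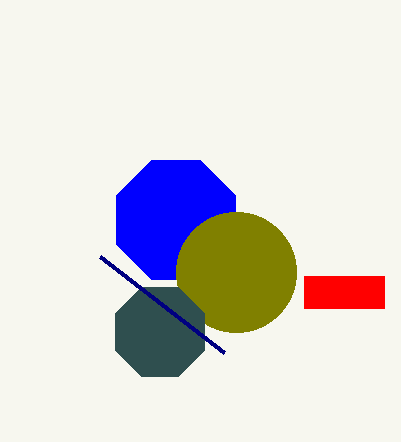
cx_1 = 176, cy_1 = 220, cx_2 = 236, r_2 = 60, x0_3 = 304, y0_3 = 276, x1_3 = 384, y1_3 = 308, cx_4 = 160, cy_4 = 332, r_4 = 48, x1_5 = 224, y1_5 = 352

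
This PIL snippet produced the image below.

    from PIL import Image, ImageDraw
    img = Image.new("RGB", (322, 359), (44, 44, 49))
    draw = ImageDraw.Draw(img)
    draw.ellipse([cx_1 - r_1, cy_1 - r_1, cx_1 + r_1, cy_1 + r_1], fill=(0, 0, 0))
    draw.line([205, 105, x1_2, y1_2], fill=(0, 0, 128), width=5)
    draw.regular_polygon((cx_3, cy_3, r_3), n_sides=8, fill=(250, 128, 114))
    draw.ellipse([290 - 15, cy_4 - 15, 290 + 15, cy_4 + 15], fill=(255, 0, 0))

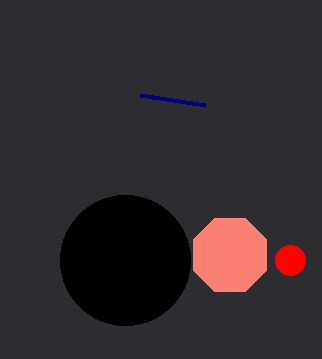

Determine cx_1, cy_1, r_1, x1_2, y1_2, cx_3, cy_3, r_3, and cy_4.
cx_1 = 125; cy_1 = 260; r_1 = 65; x1_2 = 140; y1_2 = 95; cx_3 = 230; cy_3 = 255; r_3 = 40; cy_4 = 260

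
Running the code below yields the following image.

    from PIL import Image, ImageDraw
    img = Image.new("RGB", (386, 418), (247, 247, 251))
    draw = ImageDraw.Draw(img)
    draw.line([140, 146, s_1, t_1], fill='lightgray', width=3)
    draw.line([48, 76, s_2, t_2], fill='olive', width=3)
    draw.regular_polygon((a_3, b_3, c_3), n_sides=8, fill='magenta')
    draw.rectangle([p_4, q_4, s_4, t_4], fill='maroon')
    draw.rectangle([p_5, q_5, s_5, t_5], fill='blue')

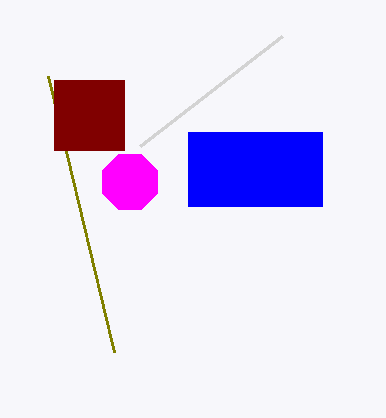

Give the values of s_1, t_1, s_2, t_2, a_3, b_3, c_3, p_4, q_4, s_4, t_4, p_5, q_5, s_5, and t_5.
s_1 = 282
t_1 = 36
s_2 = 114
t_2 = 352
a_3 = 130
b_3 = 182
c_3 = 30
p_4 = 54
q_4 = 80
s_4 = 124
t_4 = 150
p_5 = 188
q_5 = 132
s_5 = 322
t_5 = 206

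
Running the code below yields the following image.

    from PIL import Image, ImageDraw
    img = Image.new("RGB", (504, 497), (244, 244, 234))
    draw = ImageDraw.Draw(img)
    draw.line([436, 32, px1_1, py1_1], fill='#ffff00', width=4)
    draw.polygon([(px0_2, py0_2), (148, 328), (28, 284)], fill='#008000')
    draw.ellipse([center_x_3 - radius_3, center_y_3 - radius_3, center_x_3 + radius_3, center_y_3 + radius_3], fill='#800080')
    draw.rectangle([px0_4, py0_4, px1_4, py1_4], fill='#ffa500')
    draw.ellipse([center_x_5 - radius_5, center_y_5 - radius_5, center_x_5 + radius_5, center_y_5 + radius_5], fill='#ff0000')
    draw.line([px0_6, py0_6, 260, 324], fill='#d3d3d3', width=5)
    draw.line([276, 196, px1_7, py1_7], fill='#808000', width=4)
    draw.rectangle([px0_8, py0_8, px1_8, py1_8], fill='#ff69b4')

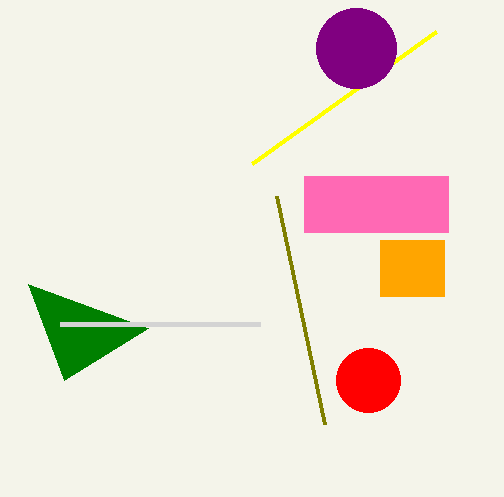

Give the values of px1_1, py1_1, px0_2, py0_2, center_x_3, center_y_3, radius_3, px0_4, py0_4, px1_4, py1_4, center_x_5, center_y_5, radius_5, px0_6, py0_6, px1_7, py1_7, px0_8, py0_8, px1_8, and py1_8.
px1_1 = 252; py1_1 = 164; px0_2 = 64; py0_2 = 380; center_x_3 = 356; center_y_3 = 48; radius_3 = 40; px0_4 = 380; py0_4 = 240; px1_4 = 444; py1_4 = 296; center_x_5 = 368; center_y_5 = 380; radius_5 = 32; px0_6 = 60; py0_6 = 324; px1_7 = 324; py1_7 = 424; px0_8 = 304; py0_8 = 176; px1_8 = 448; py1_8 = 232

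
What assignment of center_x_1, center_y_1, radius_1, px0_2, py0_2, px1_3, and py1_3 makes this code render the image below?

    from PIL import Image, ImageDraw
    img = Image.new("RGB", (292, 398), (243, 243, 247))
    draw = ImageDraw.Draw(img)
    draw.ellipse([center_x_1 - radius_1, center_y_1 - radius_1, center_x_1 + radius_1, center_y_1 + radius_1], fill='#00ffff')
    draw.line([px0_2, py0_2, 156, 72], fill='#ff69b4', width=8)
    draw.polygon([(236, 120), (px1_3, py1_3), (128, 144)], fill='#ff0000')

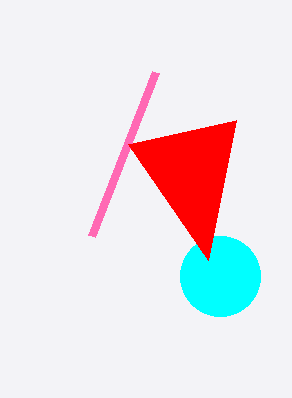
center_x_1 = 220
center_y_1 = 276
radius_1 = 40
px0_2 = 92
py0_2 = 236
px1_3 = 208
py1_3 = 260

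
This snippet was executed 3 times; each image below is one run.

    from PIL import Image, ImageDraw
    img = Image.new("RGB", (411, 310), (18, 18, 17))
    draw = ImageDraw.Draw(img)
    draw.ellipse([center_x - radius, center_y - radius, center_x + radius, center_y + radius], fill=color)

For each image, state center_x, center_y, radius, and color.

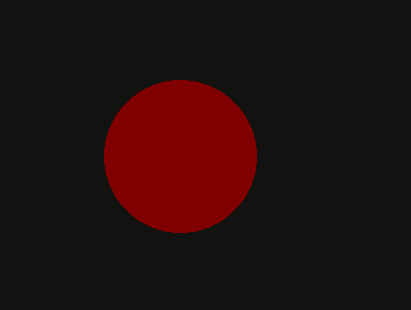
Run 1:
center_x = 180; center_y = 156; radius = 76; color = 'maroon'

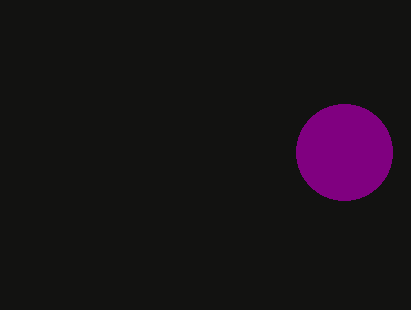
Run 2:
center_x = 344; center_y = 152; radius = 48; color = 'purple'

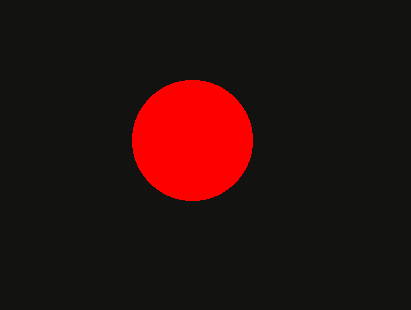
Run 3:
center_x = 192; center_y = 140; radius = 60; color = 'red'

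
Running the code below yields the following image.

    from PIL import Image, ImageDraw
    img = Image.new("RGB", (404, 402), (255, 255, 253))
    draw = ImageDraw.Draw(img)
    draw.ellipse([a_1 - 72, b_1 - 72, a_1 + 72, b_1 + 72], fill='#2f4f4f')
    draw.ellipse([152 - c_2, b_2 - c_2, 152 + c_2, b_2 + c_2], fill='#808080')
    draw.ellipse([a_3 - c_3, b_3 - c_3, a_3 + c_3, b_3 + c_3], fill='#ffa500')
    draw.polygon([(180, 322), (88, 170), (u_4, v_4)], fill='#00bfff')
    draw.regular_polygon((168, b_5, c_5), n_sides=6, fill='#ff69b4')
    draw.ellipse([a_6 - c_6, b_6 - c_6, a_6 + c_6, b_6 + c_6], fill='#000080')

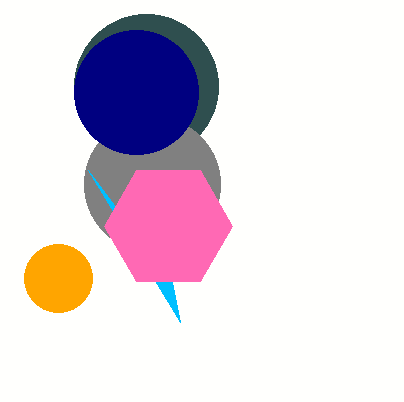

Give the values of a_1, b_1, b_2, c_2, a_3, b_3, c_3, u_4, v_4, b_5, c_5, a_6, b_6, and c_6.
a_1 = 146, b_1 = 86, b_2 = 184, c_2 = 68, a_3 = 58, b_3 = 278, c_3 = 34, u_4 = 172, v_4 = 282, b_5 = 226, c_5 = 64, a_6 = 136, b_6 = 92, c_6 = 62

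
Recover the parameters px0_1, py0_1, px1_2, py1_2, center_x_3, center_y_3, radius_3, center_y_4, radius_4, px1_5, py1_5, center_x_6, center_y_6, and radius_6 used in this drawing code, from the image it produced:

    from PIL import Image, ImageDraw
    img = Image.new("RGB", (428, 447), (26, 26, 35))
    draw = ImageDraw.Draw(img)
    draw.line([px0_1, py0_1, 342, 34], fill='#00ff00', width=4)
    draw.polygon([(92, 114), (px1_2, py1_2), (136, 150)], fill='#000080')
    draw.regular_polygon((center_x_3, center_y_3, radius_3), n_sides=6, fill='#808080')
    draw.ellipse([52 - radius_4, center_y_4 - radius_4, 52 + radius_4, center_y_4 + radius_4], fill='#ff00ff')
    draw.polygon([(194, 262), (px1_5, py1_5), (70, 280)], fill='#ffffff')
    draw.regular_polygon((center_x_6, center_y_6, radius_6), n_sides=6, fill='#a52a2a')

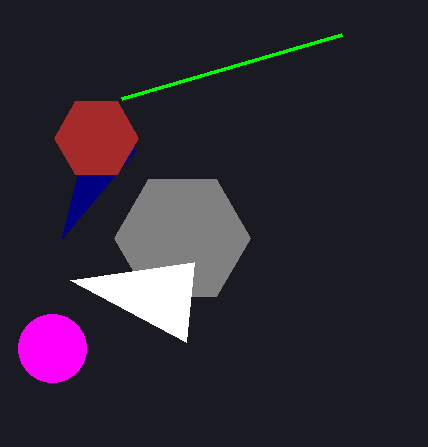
px0_1 = 122
py0_1 = 98
px1_2 = 62
py1_2 = 238
center_x_3 = 182
center_y_3 = 238
radius_3 = 68
center_y_4 = 348
radius_4 = 34
px1_5 = 186
py1_5 = 342
center_x_6 = 96
center_y_6 = 138
radius_6 = 42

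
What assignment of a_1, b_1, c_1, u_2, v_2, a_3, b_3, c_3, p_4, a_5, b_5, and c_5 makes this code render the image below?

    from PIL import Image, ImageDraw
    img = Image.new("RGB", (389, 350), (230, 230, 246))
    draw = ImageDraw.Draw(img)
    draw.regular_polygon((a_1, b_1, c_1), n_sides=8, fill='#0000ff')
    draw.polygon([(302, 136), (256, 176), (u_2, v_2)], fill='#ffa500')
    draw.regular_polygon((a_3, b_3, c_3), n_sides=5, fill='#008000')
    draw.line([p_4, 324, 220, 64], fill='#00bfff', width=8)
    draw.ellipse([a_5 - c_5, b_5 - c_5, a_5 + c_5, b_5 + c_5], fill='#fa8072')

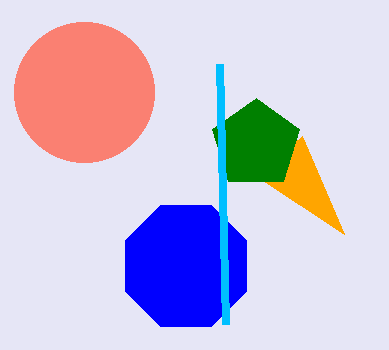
a_1 = 186
b_1 = 266
c_1 = 66
u_2 = 344
v_2 = 234
a_3 = 256
b_3 = 144
c_3 = 46
p_4 = 226
a_5 = 84
b_5 = 92
c_5 = 70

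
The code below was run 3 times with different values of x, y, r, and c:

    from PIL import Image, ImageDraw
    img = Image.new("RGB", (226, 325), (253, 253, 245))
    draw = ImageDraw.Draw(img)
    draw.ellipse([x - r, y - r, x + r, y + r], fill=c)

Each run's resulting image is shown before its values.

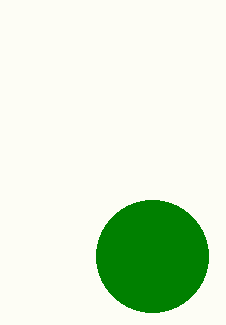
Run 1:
x = 152
y = 256
r = 56
c = 'green'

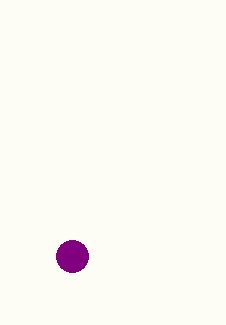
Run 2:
x = 72
y = 256
r = 16
c = 'purple'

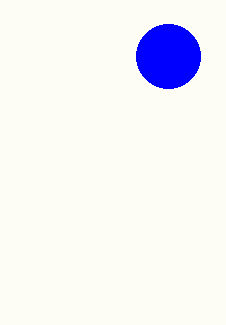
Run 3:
x = 168
y = 56
r = 32
c = 'blue'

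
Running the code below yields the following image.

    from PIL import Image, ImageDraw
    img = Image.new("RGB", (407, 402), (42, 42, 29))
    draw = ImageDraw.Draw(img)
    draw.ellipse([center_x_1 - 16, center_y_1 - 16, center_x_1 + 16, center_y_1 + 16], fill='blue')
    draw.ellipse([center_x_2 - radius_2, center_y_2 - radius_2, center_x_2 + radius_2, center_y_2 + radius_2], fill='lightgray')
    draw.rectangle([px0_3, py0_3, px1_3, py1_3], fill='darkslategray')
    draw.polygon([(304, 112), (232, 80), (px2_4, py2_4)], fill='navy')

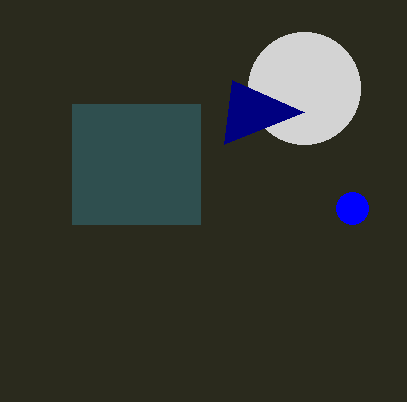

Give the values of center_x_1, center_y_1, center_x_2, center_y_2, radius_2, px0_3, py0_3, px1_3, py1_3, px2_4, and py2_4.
center_x_1 = 352
center_y_1 = 208
center_x_2 = 304
center_y_2 = 88
radius_2 = 56
px0_3 = 72
py0_3 = 104
px1_3 = 200
py1_3 = 224
px2_4 = 224
py2_4 = 144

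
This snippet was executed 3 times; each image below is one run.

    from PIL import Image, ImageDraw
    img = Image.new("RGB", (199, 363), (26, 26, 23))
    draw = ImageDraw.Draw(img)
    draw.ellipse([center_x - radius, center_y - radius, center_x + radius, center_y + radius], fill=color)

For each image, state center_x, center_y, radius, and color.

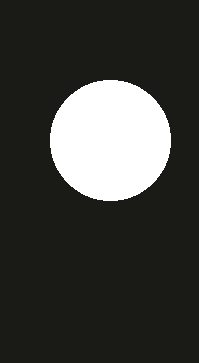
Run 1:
center_x = 110, center_y = 140, radius = 60, color = 'white'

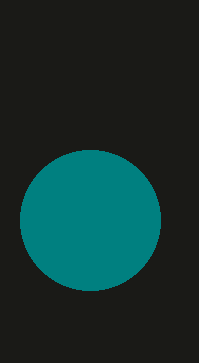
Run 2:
center_x = 90; center_y = 220; radius = 70; color = 'teal'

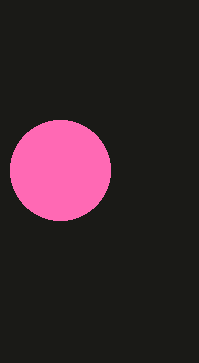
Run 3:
center_x = 60; center_y = 170; radius = 50; color = 'hotpink'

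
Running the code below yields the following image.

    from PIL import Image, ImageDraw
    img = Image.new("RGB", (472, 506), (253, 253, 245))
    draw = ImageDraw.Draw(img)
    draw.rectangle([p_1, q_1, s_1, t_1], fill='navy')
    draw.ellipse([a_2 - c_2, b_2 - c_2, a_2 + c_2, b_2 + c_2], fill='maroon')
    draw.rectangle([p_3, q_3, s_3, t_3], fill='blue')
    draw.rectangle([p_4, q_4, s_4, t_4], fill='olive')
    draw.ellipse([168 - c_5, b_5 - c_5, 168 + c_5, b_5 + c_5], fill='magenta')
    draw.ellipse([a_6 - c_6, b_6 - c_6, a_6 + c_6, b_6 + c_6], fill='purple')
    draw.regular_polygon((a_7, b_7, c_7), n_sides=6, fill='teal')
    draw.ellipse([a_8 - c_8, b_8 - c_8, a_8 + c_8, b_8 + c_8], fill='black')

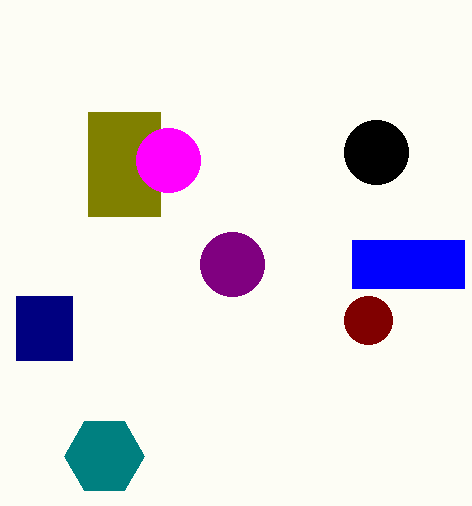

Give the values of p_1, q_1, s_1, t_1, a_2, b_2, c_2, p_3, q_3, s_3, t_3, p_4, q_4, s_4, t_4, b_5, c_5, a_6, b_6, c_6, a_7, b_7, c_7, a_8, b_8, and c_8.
p_1 = 16, q_1 = 296, s_1 = 72, t_1 = 360, a_2 = 368, b_2 = 320, c_2 = 24, p_3 = 352, q_3 = 240, s_3 = 464, t_3 = 288, p_4 = 88, q_4 = 112, s_4 = 160, t_4 = 216, b_5 = 160, c_5 = 32, a_6 = 232, b_6 = 264, c_6 = 32, a_7 = 104, b_7 = 456, c_7 = 40, a_8 = 376, b_8 = 152, c_8 = 32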